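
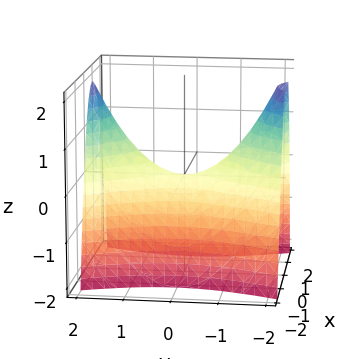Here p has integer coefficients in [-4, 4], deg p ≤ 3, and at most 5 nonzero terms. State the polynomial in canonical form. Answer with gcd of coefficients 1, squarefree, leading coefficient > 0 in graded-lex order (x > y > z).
The degree is 2 — a saddle surface; a quadric.
Symmetries: mirror symmetry y ↦ −y ⇒ only even powers of y; it's symmetric under x → −x, forcing even powers of x.
Checking where it meets the axes: it crosses the y-axis at the gridline y = 0; it meets the z-axis at z = 0 (among the integer gridlines).
Matching integer coefficients to the picture gives p.

3*x^2 - y^2 + 2*z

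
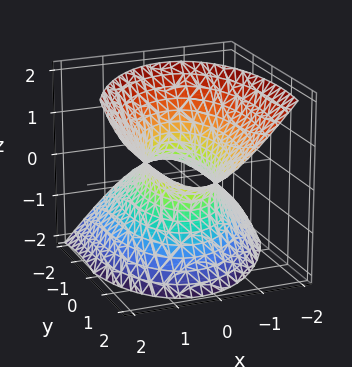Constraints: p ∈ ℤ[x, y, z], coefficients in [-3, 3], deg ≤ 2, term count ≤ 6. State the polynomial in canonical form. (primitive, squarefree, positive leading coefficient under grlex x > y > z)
3*x^2 - x*y + y^2 - 2*y*z - 2*z^2 - 2

The degree is 2 — a generic line meets the surface in up to 2 points.
Against the integer gridlines: no z-intercept at any integer in the box.
These observations pin down the coefficients.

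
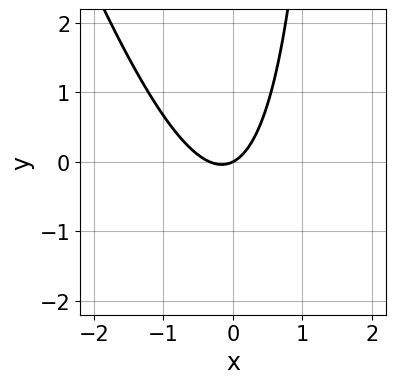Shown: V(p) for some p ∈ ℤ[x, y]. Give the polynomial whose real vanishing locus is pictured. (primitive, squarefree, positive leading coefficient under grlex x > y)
(a) Degree: no degree-1 curve has this shape, so deg p = 2.
(b) Against the integer gridlines: one x-axis crossing is at x = 0; one y-axis crossing is at y = 0.
(c) Together with the visible shape, these determine p as stated.

3*x^2 + x*y + x - 2*y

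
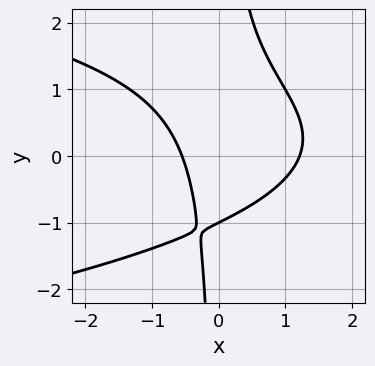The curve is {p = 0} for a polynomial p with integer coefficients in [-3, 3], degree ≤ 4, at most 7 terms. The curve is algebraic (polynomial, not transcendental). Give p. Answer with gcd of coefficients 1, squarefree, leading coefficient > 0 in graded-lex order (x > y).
3*x*y^2 + 3*x^2 - 2*x - 2*y - 2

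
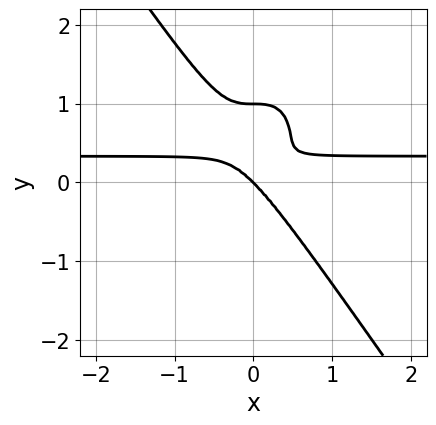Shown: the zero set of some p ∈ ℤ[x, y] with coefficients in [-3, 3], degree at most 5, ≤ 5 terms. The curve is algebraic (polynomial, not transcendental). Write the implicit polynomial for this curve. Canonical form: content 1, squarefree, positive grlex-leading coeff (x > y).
(a) deg p = 4. A generic line meets the curve in up to 4 points.
(b) From the visible intercepts: among the integer gridlines, it crosses the y-axis at y ∈ {0, 1}; one x-axis crossing is at x = 0.
(c) Assembling these constraints gives the stated polynomial.

3*x^3*y + y^4 - x^3 - y^3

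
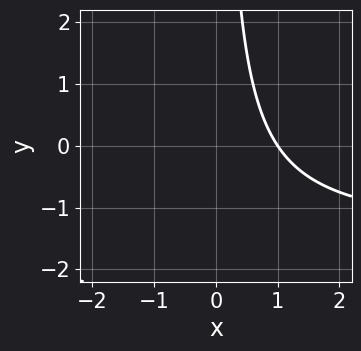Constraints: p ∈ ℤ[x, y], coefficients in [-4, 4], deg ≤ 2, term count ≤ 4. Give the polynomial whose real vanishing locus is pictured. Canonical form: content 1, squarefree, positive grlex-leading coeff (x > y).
1. The degree is 2 — no degree-1 curve has this shape.
2. Against the integer gridlines: one x-axis crossing is at x = 1; it misses every integer gridline on the y-axis.
3. Together with the visible shape, these determine p as stated.

2*x*y + 3*x - 3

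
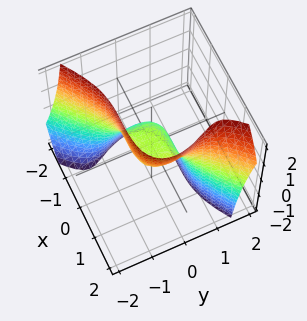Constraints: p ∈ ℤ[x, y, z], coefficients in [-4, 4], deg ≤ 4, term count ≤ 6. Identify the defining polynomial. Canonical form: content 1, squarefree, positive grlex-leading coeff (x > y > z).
First, degree: the shape is more complex than any degree-2 surface, so deg p = 3.
Next, from the visible intercepts: one x-axis crossing is at x = 0; it crosses the y-axis at the gridline y = 0; one z-axis crossing is at z = 0.
Finally, the integer polynomial consistent with all of this is the stated p.

2*x^3 - 3*y^3 + 3*y^2*z - 3*z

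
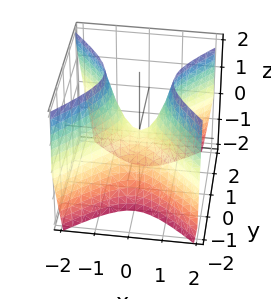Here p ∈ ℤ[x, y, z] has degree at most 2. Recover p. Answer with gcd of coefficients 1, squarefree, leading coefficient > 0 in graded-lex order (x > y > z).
The degree is 2 — a saddle surface; a quadric.
Symmetries: mirror symmetry y ↦ −y ⇒ only even powers of y; mirror symmetry x ↦ −x ⇒ only even powers of x.
Against the integer gridlines: it meets the y-axis at y = 0 (among the integer gridlines); it meets the x-axis at x = 0 (among the integer gridlines); it crosses the z-axis at the gridline z = 0.
Matching integer coefficients to the picture gives p.

2*x^2 - 2*y^2 - z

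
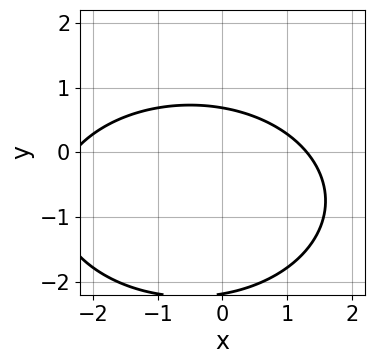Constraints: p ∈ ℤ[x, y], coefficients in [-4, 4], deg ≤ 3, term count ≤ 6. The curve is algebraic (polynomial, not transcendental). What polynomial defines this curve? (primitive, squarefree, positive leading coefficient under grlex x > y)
x^2 + 2*y^2 + x + 3*y - 3

1. The degree is 2 — no degree-1 curve has this shape.
2. Solving for integer coefficients yields p as stated.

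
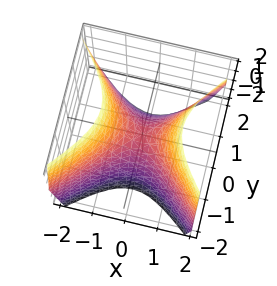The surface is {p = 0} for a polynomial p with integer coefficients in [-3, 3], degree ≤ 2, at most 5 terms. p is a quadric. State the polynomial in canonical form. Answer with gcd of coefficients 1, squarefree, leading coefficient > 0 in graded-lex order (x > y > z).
3*x^2 - 3*y^2 - 2*z

Degree: a hyperbolic paraboloid; a quadric, so deg p = 2.
Symmetries: it's symmetric under x → −x, forcing even powers of x; mirror symmetry y ↦ −y ⇒ only even powers of y.
From the axis intercepts and sections: it crosses the x-axis at the gridline x = 0; it meets the z-axis at z = 0 (among the integer gridlines); one y-axis crossing is at y = 0.
Together with the visible shape, these determine p as stated.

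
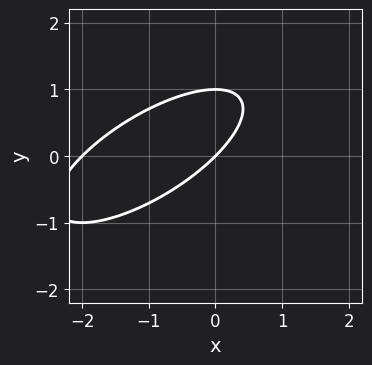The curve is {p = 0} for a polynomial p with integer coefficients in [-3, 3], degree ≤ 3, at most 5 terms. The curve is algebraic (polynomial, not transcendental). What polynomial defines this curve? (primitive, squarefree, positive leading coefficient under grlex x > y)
First, deg p = 2. No degree-1 curve has this shape.
Then, against the integer gridlines: the y-axis gridline crossings are at y ∈ {0, 1}; among the integer gridlines, it crosses the x-axis at x ∈ {-2, 0}.
Finally, these observations pin down the coefficients.

x^2 - 2*x*y + 2*y^2 + 2*x - 2*y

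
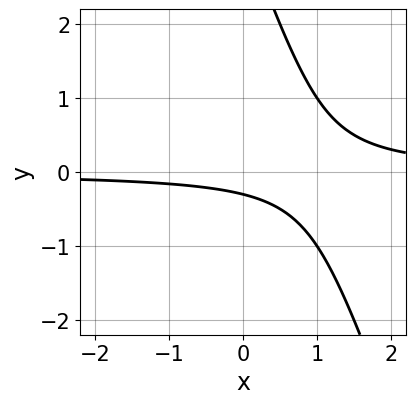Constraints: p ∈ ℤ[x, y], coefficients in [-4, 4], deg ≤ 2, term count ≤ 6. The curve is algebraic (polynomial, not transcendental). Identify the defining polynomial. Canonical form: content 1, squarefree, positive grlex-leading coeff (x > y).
First, deg p = 2. No degree-1 curve has this shape.
Then, from the axis intercepts and sections: it misses every integer gridline on the x-axis.
Finally, together with the visible shape, these determine p as stated.

3*x*y + y^2 - 3*y - 1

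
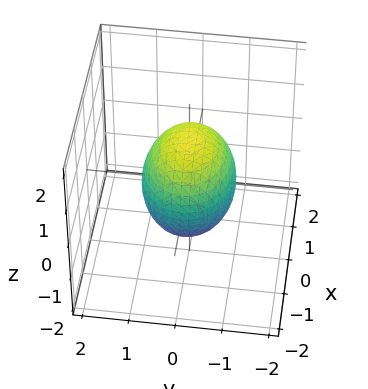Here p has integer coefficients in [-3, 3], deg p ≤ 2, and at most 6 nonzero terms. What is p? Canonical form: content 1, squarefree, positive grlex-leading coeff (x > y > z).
Degree: bounded and convex; a quadric, so deg p = 2.
Symmetries: it's symmetric under x → −x, forcing even powers of x; it's symmetric under z → −z, forcing even powers of z; it's symmetric under y → −y, forcing even powers of y.
Checking where it meets the axes: among the integer gridlines, it crosses the y-axis at y ∈ {-1, 1}.
These observations pin down the coefficients.

2*x^2 + 3*y^2 + 2*z^2 - 3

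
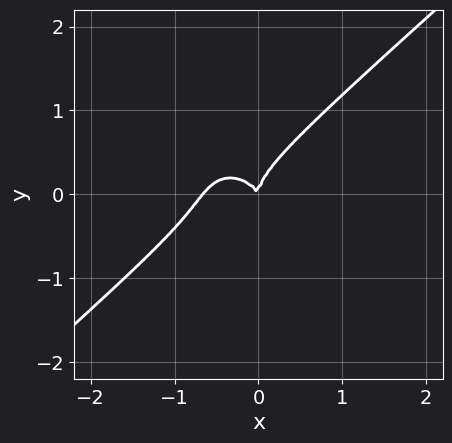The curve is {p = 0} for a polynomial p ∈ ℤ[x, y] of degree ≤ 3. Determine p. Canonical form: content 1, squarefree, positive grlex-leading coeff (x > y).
1. deg p = 3. The shape is more complex than any degree-2 curve.
2. Observable constraints: it meets the x-axis at x = 0 (among the integer gridlines); one y-axis crossing is at y = 0.
3. The integer polynomial consistent with all of this is the stated p.

3*x^3 - x^2*y - 3*y^3 + 2*x^2 + x*y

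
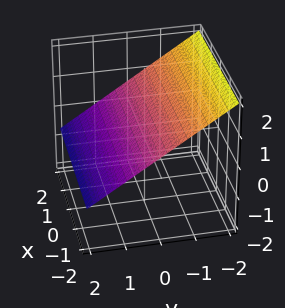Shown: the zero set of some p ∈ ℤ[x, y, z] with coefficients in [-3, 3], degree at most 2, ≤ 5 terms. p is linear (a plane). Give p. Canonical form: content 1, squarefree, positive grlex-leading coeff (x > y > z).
2*y + 3*z - 2

First, deg p = 1.
Then, against the integer gridlines: it misses every integer gridline on the x-axis; it meets the y-axis at y = 1 (among the integer gridlines).
Finally, matching integer coefficients to the picture gives p.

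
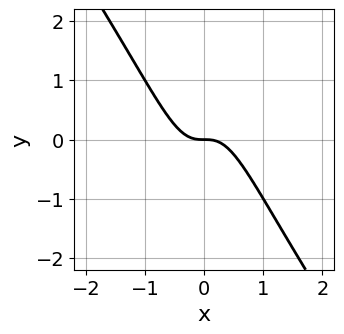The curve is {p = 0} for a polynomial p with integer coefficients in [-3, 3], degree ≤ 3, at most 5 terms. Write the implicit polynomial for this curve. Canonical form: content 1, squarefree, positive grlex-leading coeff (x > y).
3*x^3 + 2*x^2*y + y

Degree: no degree-2 curve has this shape, so deg p = 3.
Against the integer gridlines: one y-axis crossing is at y = 0; it meets the x-axis at x = 0 (among the integer gridlines).
Putting this together gives p.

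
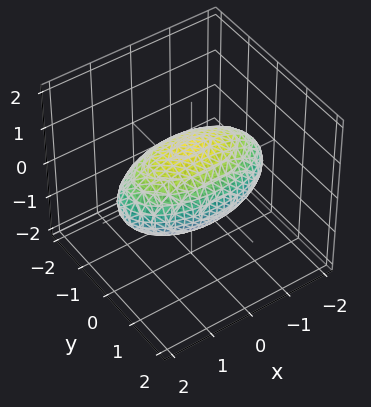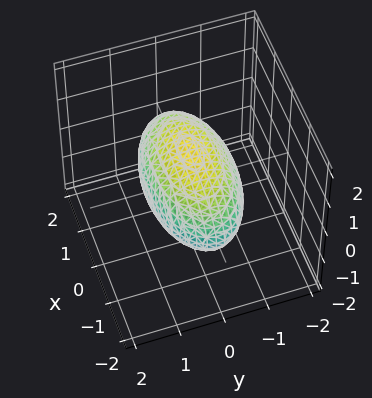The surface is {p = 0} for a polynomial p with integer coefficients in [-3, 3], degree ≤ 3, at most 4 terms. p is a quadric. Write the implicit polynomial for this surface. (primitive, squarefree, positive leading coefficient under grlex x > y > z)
x^2 + 3*y^2 + 3*z^2 - 3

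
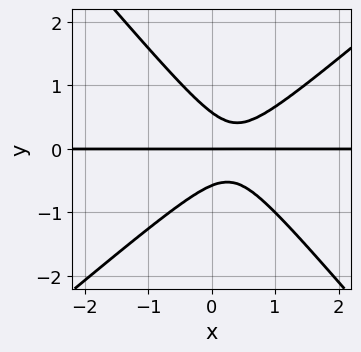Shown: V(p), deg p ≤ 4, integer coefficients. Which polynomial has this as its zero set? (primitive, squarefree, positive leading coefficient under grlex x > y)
Degree: no degree-2 curve has this shape, so deg p = 3.
Reading off the gridlines: every point of the x-axis in the box is on the curve; one y-axis crossing is at y = 0.
The integer polynomial consistent with all of this is the stated p.

3*x^2*y - x*y^2 - 3*y^3 - 2*x*y + y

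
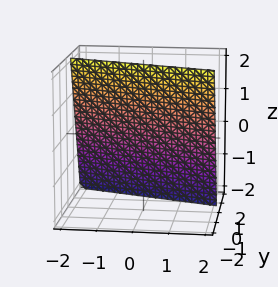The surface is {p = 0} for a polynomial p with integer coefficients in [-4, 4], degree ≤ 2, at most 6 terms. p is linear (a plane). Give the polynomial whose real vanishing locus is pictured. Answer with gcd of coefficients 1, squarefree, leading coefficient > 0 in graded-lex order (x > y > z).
Degree: the surface is flat (a plane), so deg p = 1.
Observable constraints: one z-axis crossing is at z = 2; it crosses the x-axis at the gridline x = 2.
Matching integer coefficients to the picture gives p.

x + 3*y + z - 2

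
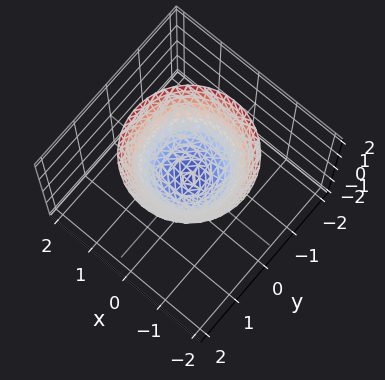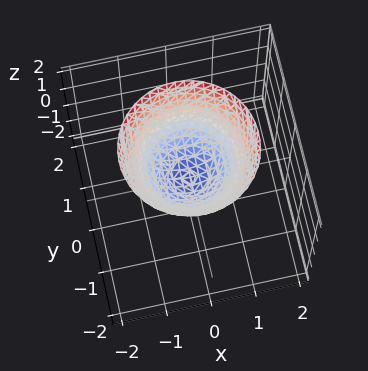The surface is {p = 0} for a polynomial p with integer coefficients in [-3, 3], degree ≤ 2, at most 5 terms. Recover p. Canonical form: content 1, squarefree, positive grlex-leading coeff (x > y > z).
x^2 + y^2 - z

(a) Degree: a paraboloid; a quadric, so deg p = 2.
(b) Symmetry: every cross-section ⟂ z is a circle, so x, y appear only via x² + y².
(c) Observable constraints: it crosses the y-axis at the gridline y = 0; a circular section at z = 2 has radius between 1 and 2; it crosses the x-axis at the gridline x = 0; it meets the z-axis at z = 0 (among the integer gridlines).
(d) Assembling these constraints gives the stated polynomial.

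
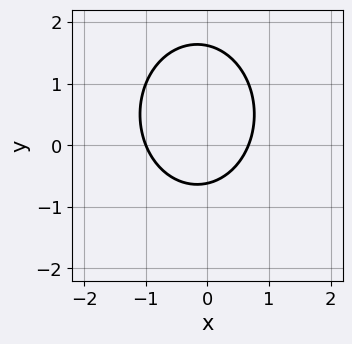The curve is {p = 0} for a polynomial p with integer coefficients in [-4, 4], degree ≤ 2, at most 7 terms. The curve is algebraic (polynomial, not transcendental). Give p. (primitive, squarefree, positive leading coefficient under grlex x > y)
3*x^2 + 2*y^2 + x - 2*y - 2

deg p = 2.
Observable constraints: it meets the x-axis at x = -1 (among the integer gridlines).
Putting this together gives p.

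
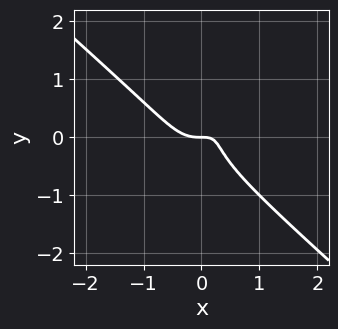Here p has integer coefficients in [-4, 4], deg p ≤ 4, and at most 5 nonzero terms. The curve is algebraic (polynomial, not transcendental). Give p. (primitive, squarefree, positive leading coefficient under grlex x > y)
3*x^3 - 2*x*y^2 + 2*y^3 - 2*x*y + y

First, deg p = 3. The shape is more complex than any degree-2 curve.
Then, against the integer gridlines: it meets the x-axis at x = 0 (among the integer gridlines); it meets the y-axis at y = 0 (among the integer gridlines).
Finally, solving for integer coefficients yields p as stated.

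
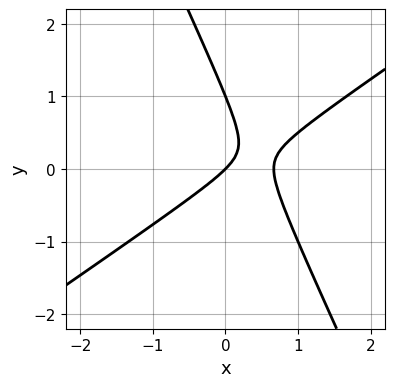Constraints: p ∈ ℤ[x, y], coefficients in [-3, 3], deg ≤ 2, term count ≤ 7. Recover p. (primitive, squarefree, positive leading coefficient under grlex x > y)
1. Degree: no degree-1 curve has this shape, so deg p = 2.
2. Against the integer gridlines: among the integer gridlines, it crosses the y-axis at y ∈ {0, 1}; it meets the x-axis at x = 0 (among the integer gridlines).
3. Together with the visible shape, these determine p as stated.

3*x^2 - 3*x*y - 2*y^2 - 2*x + 2*y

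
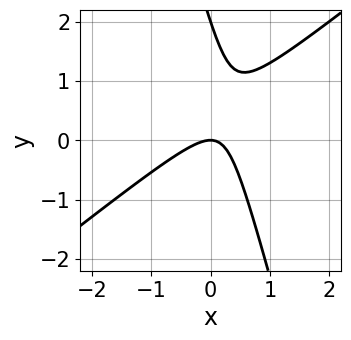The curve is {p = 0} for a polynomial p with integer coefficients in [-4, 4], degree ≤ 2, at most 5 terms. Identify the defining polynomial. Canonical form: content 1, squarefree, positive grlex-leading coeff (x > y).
3*x^2 - 3*x*y - y^2 + 2*y

First, the degree is 2 — the shape is more complex than any degree-1 curve.
Then, checking where it meets the axes: among the integer gridlines, it crosses the y-axis at y ∈ {0, 2}; it meets the x-axis at x = 0 (among the integer gridlines).
Finally, the integer polynomial consistent with all of this is the stated p.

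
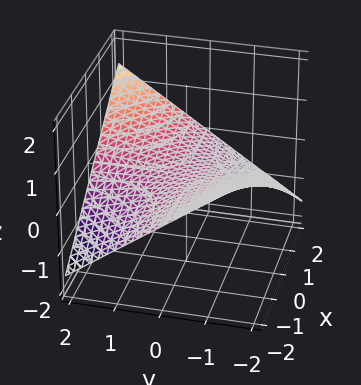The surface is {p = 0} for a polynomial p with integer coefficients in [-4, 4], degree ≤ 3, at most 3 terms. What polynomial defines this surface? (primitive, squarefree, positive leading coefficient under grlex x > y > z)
x*y - 3*z

1. Degree: a hyperbolic paraboloid; a quadric, so deg p = 2.
2. Checking where it meets the axes: every point of the y-axis in the box is on the surface; it meets the z-axis at z = 0 (among the integer gridlines); the visible x-axis segment lies entirely on the surface.
3. Fitting integer coefficients to these (and the overall shape) gives p.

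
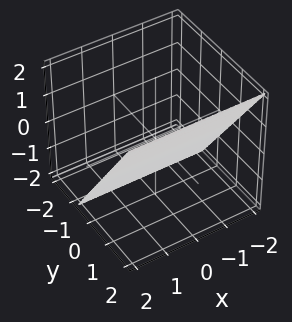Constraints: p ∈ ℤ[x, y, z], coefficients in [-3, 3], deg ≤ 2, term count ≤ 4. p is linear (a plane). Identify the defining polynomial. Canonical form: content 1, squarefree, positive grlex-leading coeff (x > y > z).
1. deg p = 1.
2. Reading off the gridlines: it meets the z-axis at z = -1 (among the integer gridlines); no x-intercept at any integer in the box.
3. Putting this together gives p.

3*y - 2*z - 2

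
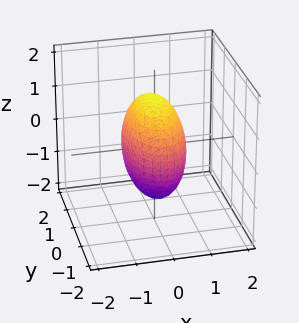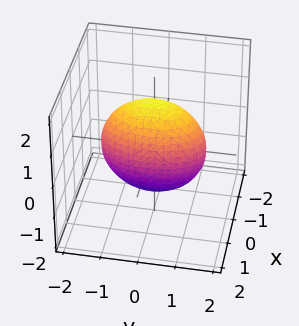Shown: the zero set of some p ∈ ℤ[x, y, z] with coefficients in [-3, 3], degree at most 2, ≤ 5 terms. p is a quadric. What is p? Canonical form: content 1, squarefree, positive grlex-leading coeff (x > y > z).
3*x^2 + y^2 + z^2 - 2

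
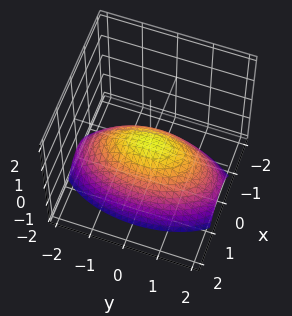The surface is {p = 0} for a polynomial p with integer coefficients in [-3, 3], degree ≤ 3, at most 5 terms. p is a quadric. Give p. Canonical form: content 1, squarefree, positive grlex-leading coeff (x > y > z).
3*x^2 + y^2 + 3*z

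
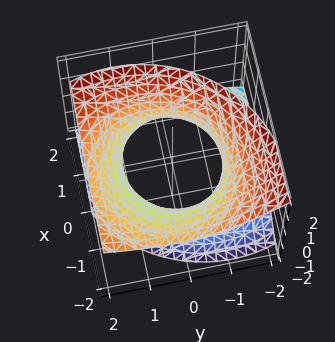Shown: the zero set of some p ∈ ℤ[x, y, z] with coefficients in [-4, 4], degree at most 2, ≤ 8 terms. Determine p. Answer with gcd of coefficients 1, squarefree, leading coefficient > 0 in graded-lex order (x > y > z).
1. The degree is 2 — a generic line meets the surface in up to 2 points.
2. Against the integer gridlines: the surface avoids every integer z-axis point in the box.
3. Matching integer coefficients to the picture gives p.

2*x^2 + 3*x*z + 2*y^2 - 2*y*z - 3*z^2 - 3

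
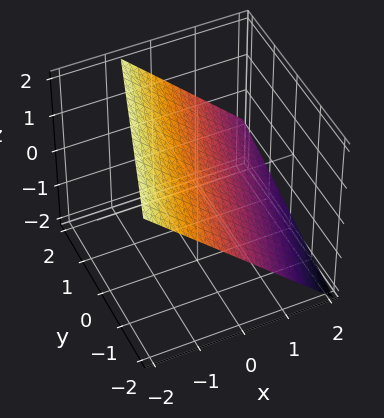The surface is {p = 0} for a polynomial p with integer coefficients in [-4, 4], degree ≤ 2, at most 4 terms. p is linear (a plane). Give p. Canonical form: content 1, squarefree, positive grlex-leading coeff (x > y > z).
First, degree: every cross-section is a straight line — this is a plane, so deg p = 1.
Next, observable constraints: it meets the y-axis at y = -2 (among the integer gridlines).
Finally, together with the visible shape, these determine p as stated.

3*x - y + 3*z - 2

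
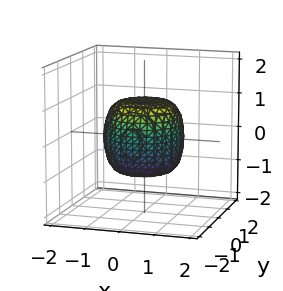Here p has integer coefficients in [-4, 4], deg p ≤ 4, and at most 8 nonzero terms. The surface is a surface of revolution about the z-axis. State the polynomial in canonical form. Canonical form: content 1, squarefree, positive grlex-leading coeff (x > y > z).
2*x^4 + 4*x^2*y^2 + 2*y^4 - x^2 - y^2 + 2*z^2 - 2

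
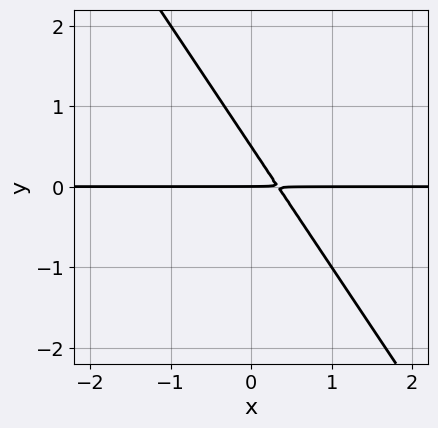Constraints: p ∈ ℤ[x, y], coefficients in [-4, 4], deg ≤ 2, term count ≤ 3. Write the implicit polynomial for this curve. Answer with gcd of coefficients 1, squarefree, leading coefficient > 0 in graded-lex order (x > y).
3*x*y + 2*y^2 - y

deg p = 2.
Against the integer gridlines: every point of the x-axis in the box is on the curve; it crosses the y-axis at the gridline y = 0.
Together with the visible shape, these determine p as stated.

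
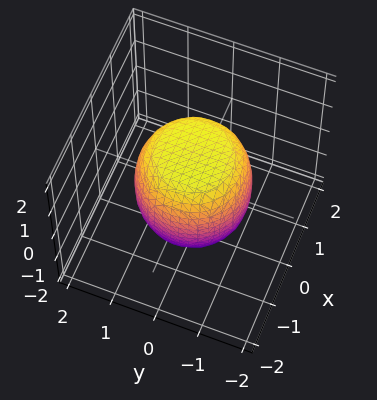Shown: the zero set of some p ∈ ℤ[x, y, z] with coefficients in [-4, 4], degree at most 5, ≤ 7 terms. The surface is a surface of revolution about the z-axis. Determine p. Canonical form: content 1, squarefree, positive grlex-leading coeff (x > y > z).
2*x^4 + 4*x^2*y^2 + 2*y^4 - x^2 - y^2 + 2*z^2 - 3

(a) Degree: a generic line meets the surface in up to 4 points, so deg p = 4.
(b) By symmetry, the z-axis is an axis of rotation, so x and y enter only as x² + y².
(c) Observable constraints: a circular section at z = 1 has radius exactly 1.
(d) Solving for integer coefficients yields p as stated.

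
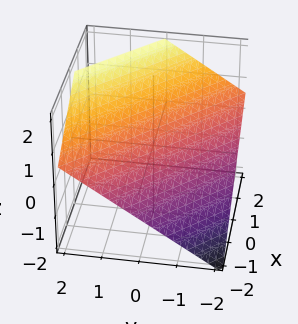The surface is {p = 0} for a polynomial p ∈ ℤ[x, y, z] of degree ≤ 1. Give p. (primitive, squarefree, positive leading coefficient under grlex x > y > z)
1. deg p = 1.
2. From the axis intercepts and sections: it crosses the x-axis at the gridline x = -1; one y-axis crossing is at y = -1.
3. Assembling these constraints gives the stated polynomial.

2*x + 2*y - 3*z + 2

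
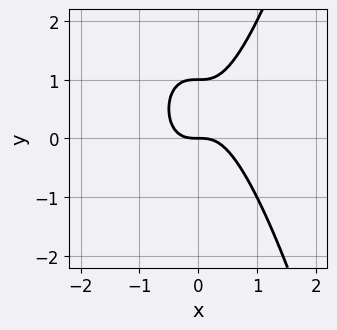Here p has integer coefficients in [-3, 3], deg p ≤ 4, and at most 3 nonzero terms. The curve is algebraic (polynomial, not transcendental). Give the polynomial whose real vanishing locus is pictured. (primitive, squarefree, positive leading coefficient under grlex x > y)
2*x^3 - y^2 + y

First, the degree is 3 — a generic line meets the curve in up to 3 points.
Then, against the integer gridlines: one x-axis crossing is at x = 0; among the integer gridlines, it crosses the y-axis at y ∈ {0, 1}.
Finally, together with the visible shape, these determine p as stated.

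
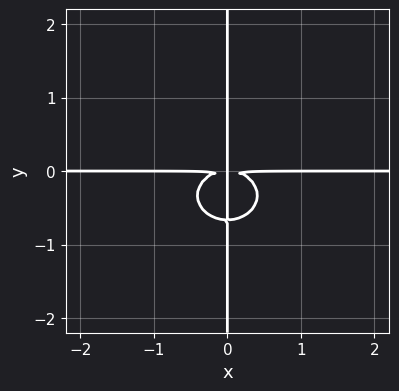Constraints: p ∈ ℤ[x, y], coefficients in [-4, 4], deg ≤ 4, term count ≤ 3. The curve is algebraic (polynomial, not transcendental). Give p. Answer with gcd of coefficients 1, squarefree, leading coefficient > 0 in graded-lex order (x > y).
2*x^3*y + 3*x*y^3 + 2*x*y^2

(a) Degree: a generic line meets the curve in up to 4 points, so deg p = 4.
(b) From the visible intercepts: the visible x-axis segment lies entirely on the curve; every point of the y-axis in the box is on the curve.
(c) Fitting integer coefficients to these (and the overall shape) gives p.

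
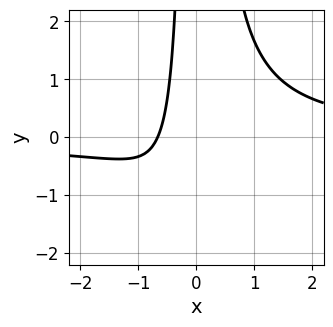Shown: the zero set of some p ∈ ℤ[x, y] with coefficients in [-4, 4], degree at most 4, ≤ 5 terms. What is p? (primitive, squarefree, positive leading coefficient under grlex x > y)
3*x^2*y - 3*x - 2

(a) The degree is 3 — a generic line meets the curve in up to 3 points.
(b) Checking where it meets the axes: it misses every integer gridline on the y-axis.
(c) Assembling these constraints gives the stated polynomial.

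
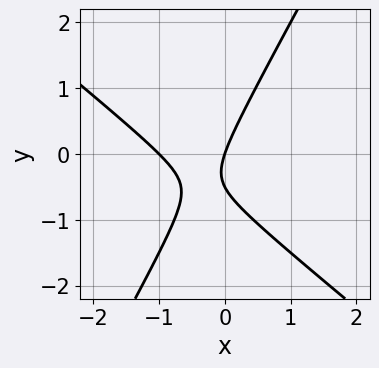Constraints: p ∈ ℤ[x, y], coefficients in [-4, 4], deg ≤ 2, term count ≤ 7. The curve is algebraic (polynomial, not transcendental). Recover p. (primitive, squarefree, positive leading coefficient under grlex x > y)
3*x^2 + 2*x*y - 2*y^2 + 3*x - y

Degree: the shape is more complex than any degree-1 curve, so deg p = 2.
Observable constraints: among the integer gridlines, it crosses the x-axis at x ∈ {-1, 0}; it meets the y-axis at y = 0 (among the integer gridlines).
Fitting integer coefficients to these (and the overall shape) gives p.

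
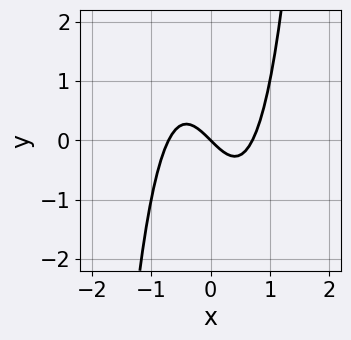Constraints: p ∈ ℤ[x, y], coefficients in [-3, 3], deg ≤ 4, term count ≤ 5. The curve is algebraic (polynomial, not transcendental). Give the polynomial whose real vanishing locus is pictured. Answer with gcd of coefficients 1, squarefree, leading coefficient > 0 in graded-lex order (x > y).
1. deg p = 3. A generic line meets the curve in up to 3 points.
2. Observable constraints: one x-axis crossing is at x = 0; it crosses the y-axis at the gridline y = 0.
3. Matching integer coefficients to the picture gives p.

2*x^3 - x - y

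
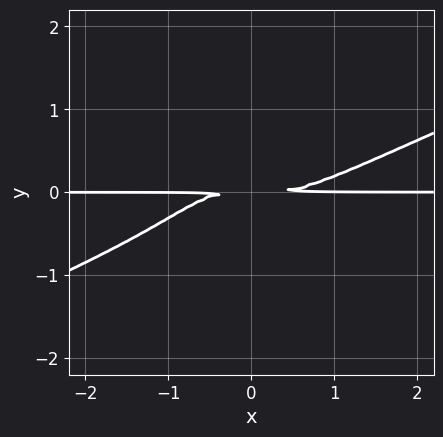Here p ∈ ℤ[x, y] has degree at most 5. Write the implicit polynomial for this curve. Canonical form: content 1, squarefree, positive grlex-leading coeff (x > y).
(a) The degree is 4 — a generic line meets the curve in up to 4 points.
(b) From the axis intercepts and sections: every point of the x-axis in the box is on the curve.
(c) Matching integer coefficients to the picture gives p.

x^3*y - 2*x^2*y^2 - 2*y^4 - x*y^2 - 2*y^2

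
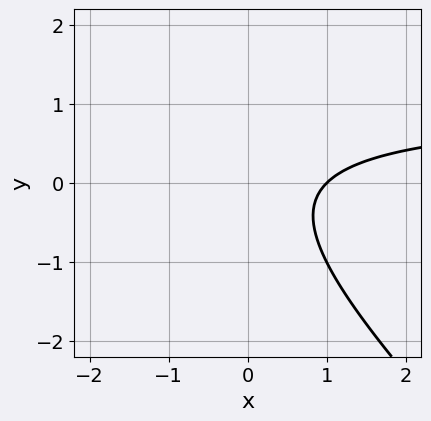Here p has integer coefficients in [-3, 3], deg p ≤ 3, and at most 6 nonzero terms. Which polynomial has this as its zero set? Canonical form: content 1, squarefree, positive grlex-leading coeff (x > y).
x*y + y^2 - x + 1

1. The degree is 2 — no degree-1 curve has this shape.
2. Reading off the gridlines: the curve avoids every integer y-axis point in the box; one x-axis crossing is at x = 1.
3. Together with the visible shape, these determine p as stated.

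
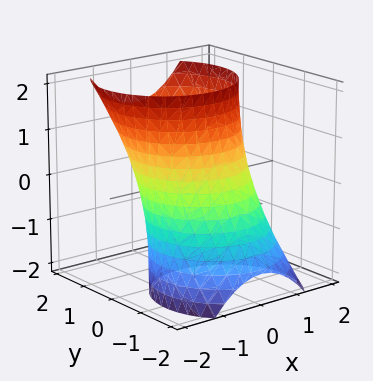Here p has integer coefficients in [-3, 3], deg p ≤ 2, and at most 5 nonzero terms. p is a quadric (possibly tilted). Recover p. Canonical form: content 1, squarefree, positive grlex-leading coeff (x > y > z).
The degree is 2 — no degree-1 surface has this shape.
From the visible intercepts: the surface avoids every integer z-axis point in the box.
Together with the visible shape, these determine p as stated.

2*x^2 + 2*y^2 - 2*y*z - 3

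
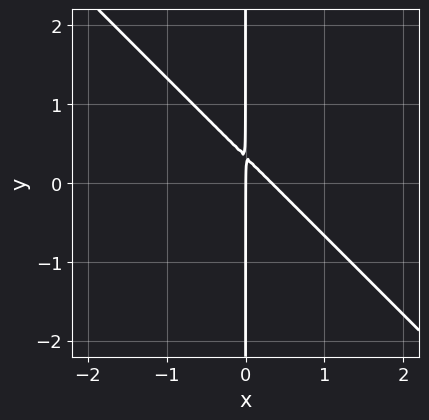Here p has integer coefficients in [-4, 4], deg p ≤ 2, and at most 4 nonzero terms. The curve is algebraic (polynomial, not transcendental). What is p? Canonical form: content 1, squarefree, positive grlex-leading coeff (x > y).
First, the degree is 2 — the shape is more complex than any degree-1 curve.
Next, checking where it meets the axes: the visible y-axis segment lies entirely on the curve; it crosses the x-axis at the gridline x = 0.
Finally, matching integer coefficients to the picture gives p.

3*x^2 + 3*x*y - x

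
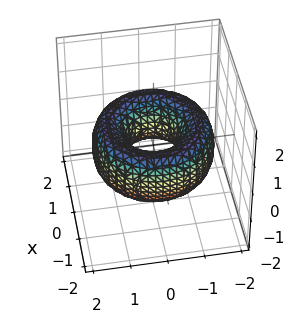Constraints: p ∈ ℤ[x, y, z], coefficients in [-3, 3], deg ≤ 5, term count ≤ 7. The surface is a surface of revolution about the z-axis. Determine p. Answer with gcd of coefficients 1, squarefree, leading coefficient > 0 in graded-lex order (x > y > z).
1. Degree: no degree-3 surface has this shape, so deg p = 4.
2. By symmetry, the z-axis is an axis of rotation, so x and y enter only as x² + y².
3. Checking where it meets the axes: it misses every integer gridline on the z-axis; a circular section at z = 0 has radius between 0 and 1.
4. Fitting integer coefficients to these (and the overall shape) gives p.

x^4 + 2*x^2*y^2 + y^4 - 3*x^2 - 3*y^2 + 2*z^2 + 1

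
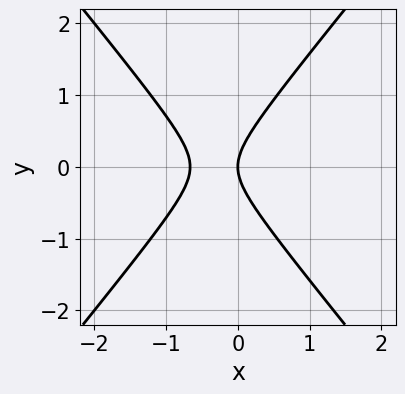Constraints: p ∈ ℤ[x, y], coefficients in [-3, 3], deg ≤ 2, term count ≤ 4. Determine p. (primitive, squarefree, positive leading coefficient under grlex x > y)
3*x^2 - 2*y^2 + 2*x

(a) deg p = 2. No degree-1 curve has this shape.
(b) Symmetries: the y ↦ −y reflection is a symmetry, so y appears only in even powers.
(c) Against the integer gridlines: one y-axis crossing is at y = 0; it meets the x-axis at x = 0 (among the integer gridlines).
(d) Matching integer coefficients to the picture gives p.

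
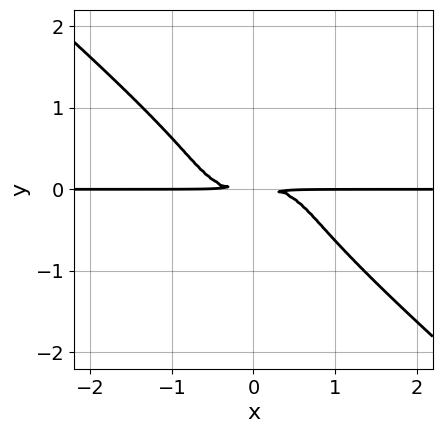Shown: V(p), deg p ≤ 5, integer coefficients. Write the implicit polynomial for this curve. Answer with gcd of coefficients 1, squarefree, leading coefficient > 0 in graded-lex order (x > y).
(a) Degree: no degree-3 curve has this shape, so deg p = 4.
(b) Checking where it meets the axes: every point of the x-axis in the box is on the curve.
(c) Assembling these constraints gives the stated polynomial.

2*x^3*y + 3*y^4 + 2*y^2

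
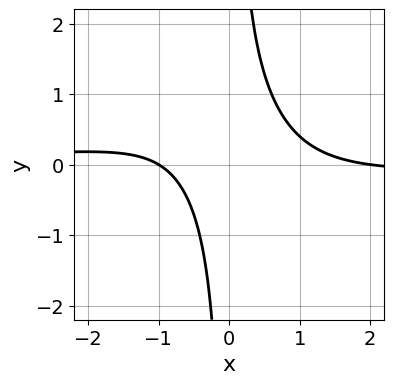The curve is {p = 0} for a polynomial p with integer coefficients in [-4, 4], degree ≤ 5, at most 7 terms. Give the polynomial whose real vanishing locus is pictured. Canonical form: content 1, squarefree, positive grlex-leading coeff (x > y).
2*x^3*y + x^2 + 3*x*y - x - 2

(a) The degree is 4 — no degree-3 curve has this shape.
(b) Observable constraints: the x-axis gridline crossings are at x ∈ {-1, 2}; it misses every integer gridline on the y-axis.
(c) The integer polynomial consistent with all of this is the stated p.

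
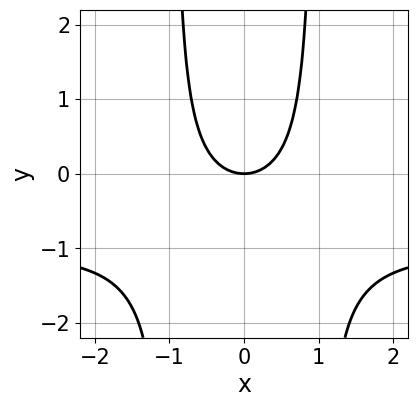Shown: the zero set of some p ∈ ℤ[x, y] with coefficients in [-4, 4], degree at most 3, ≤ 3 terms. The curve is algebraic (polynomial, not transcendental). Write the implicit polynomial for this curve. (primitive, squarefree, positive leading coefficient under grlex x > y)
x^2*y + x^2 - y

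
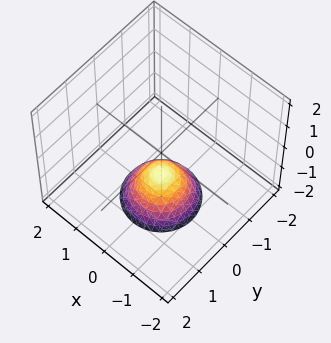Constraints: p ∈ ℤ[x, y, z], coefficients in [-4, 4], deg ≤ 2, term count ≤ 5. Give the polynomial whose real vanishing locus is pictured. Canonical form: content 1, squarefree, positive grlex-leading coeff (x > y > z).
(a) Degree: the shape is more complex than any degree-1 surface, so deg p = 2.
(b) Symmetries: every cross-section ⟂ z is a circle, so x, y appear only via x² + y².
(c) From the visible intercepts: the surface avoids every integer x-axis point in the box; it meets the z-axis at z = -1 (among the integer gridlines).
(d) The integer polynomial consistent with all of this is the stated p.

x^2 + y^2 + z + 1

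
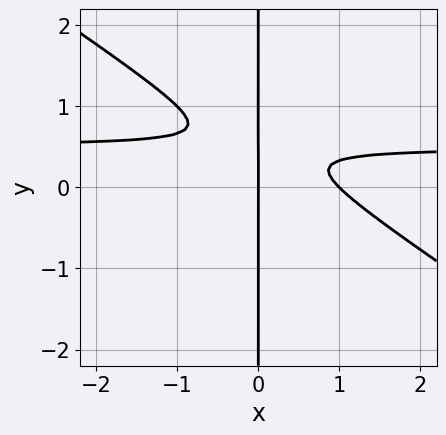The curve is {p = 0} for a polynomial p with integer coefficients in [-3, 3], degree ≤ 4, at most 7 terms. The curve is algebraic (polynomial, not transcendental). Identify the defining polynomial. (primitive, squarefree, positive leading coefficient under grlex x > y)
2*x^2*y + 3*x*y^2 - x^2 - 3*x*y + x

First, degree: the shape is more complex than any degree-2 curve, so deg p = 3.
Then, from the axis intercepts and sections: the x-axis gridline crossings are at x ∈ {0, 1}; every point of the y-axis in the box is on the curve.
Finally, matching integer coefficients to the picture gives p.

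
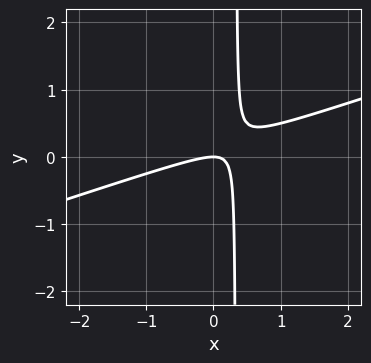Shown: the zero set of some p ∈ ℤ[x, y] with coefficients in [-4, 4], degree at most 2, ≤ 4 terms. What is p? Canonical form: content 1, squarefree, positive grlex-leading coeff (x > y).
x^2 - 3*x*y + y

deg p = 2. No degree-1 curve has this shape.
Reading off the gridlines: it crosses the y-axis at the gridline y = 0; it meets the x-axis at x = 0 (among the integer gridlines).
Solving for integer coefficients yields p as stated.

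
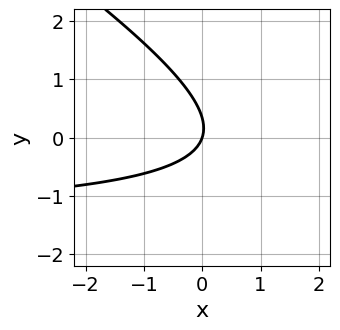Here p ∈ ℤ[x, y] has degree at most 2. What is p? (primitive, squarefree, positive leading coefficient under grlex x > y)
(a) Degree: no degree-1 curve has this shape, so deg p = 2.
(b) From the visible intercepts: one x-axis crossing is at x = 0; it meets the y-axis at y = 0 (among the integer gridlines).
(c) Assembling these constraints gives the stated polynomial.

2*x*y + 3*y^2 + 3*x - y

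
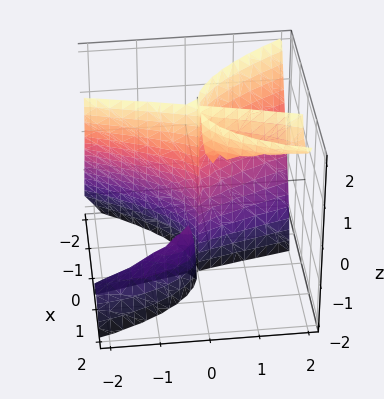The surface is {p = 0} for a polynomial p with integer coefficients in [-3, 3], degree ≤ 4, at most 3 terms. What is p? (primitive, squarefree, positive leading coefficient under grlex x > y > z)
2*x^3 - 2*x*y*z + y^2

The picture has 2 separate pieces.
The degree is 3 — a generic line meets the surface in up to 3 points.
Reading off the gridlines: one x-axis crossing is at x = 0; every point of the z-axis in the box is on the surface.
Fitting integer coefficients to these (and the overall shape) gives p.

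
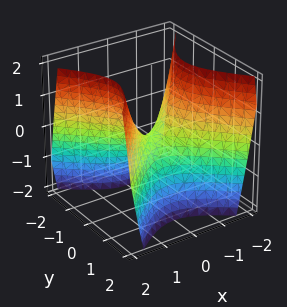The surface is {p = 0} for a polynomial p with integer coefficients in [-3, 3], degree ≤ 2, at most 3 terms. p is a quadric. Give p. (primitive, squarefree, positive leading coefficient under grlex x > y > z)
1. The degree is 2 — a saddle surface; a quadric.
2. Symmetries: the y ↦ −y reflection is a symmetry, so y appears only in even powers; the x ↦ −x reflection is a symmetry, so x appears only in even powers.
3. From the visible intercepts: one x-axis crossing is at x = 0; one z-axis crossing is at z = 0; it meets the y-axis at y = 0 (among the integer gridlines).
4. These observations pin down the coefficients.

3*x^2 - 3*y^2 - 2*z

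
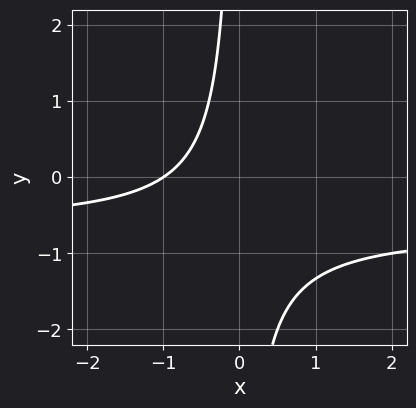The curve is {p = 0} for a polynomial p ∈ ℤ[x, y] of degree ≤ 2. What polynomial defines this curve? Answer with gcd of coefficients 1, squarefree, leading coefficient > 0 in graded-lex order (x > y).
3*x*y + 2*x + 2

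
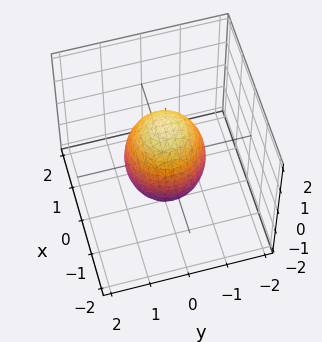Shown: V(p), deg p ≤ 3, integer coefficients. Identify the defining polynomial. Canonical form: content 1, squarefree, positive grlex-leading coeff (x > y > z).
1. Degree: a closed, bounded, convex surface; a quadric, so deg p = 2.
2. Symmetries: every cross-section ⟂ z is a circle, so x, y appear only via x² + y²; the z ↦ −z reflection is a symmetry, so z appears only in even powers.
3. From the axis intercepts and sections: a circular section at z = -1 has radius between 0 and 1; among the integer gridlines, it crosses the x-axis at x ∈ {-1, 1}; among the integer gridlines, it crosses the y-axis at y ∈ {-1, 1}.
4. Fitting integer coefficients to these (and the overall shape) gives p.

2*x^2 + 2*y^2 + z^2 - 2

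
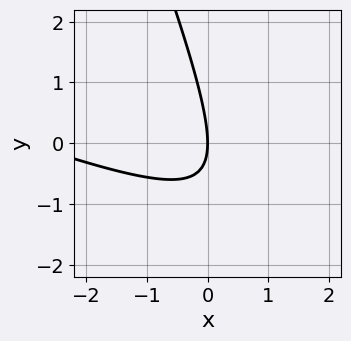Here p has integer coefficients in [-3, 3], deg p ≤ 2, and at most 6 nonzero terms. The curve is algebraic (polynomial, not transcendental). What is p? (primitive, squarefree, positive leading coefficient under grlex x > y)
Degree: the shape is more complex than any degree-1 curve, so deg p = 2.
Observable constraints: it crosses the y-axis at the gridline y = 0; one x-axis crossing is at x = 0.
Matching integer coefficients to the picture gives p.

x^2 + 3*x*y + y^2 + 3*x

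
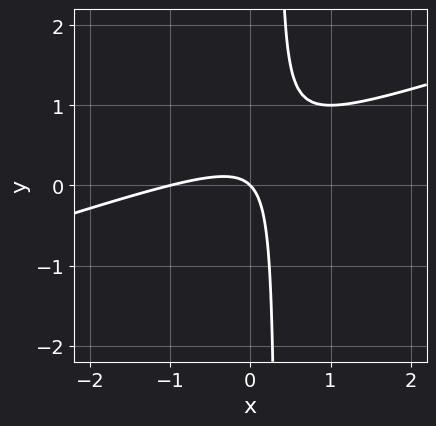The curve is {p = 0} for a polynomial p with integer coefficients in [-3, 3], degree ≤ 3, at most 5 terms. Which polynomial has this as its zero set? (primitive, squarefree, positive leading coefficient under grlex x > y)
(a) Degree: the shape is more complex than any degree-1 curve, so deg p = 2.
(b) Checking where it meets the axes: it meets the y-axis at y = 0 (among the integer gridlines); among the integer gridlines, it crosses the x-axis at x ∈ {-1, 0}.
(c) These observations pin down the coefficients.

x^2 - 3*x*y + x + y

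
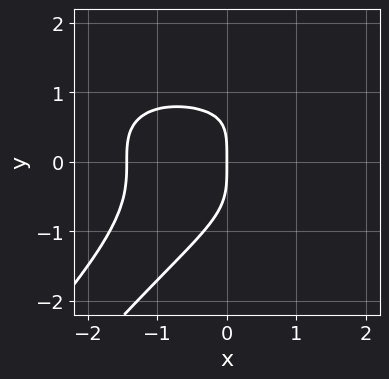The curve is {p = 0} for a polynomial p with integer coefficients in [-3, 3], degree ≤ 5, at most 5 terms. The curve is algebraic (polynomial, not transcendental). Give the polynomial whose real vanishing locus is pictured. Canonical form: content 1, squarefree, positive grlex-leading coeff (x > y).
(a) The degree is 4 — no degree-3 curve has this shape.
(b) From the axis intercepts and sections: it meets the x-axis at x = 0 (among the integer gridlines); one y-axis crossing is at y = 0.
(c) Assembling these constraints gives the stated polynomial.

x^4 - 3*x*y^3 + 2*y^4 + 3*x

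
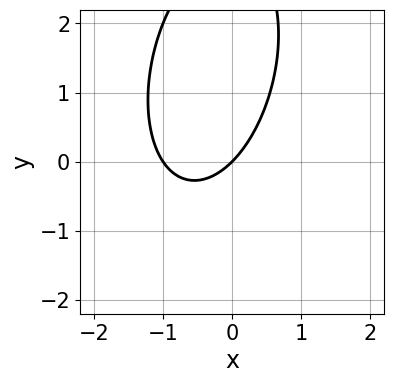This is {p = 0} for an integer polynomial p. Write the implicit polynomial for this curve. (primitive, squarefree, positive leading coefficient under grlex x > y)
3*x^2 - x*y + y^2 + 3*x - 3*y

(a) deg p = 2.
(b) Against the integer gridlines: one y-axis crossing is at y = 0; the x-axis gridline crossings are at x ∈ {-1, 0}.
(c) Assembling these constraints gives the stated polynomial.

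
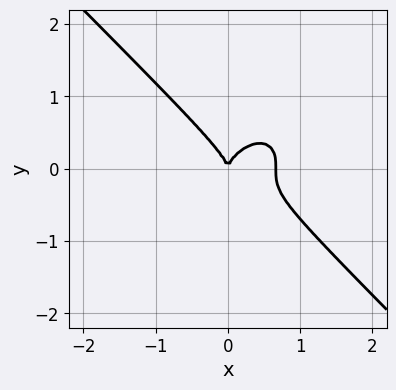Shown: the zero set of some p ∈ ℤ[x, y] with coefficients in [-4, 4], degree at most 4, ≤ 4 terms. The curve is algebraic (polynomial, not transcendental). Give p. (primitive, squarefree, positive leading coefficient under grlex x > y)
deg p = 3.
From the axis intercepts and sections: it crosses the x-axis at the gridline x = 0; one y-axis crossing is at y = 0.
Fitting integer coefficients to these (and the overall shape) gives p.

3*x^3 + 3*y^3 - 2*x^2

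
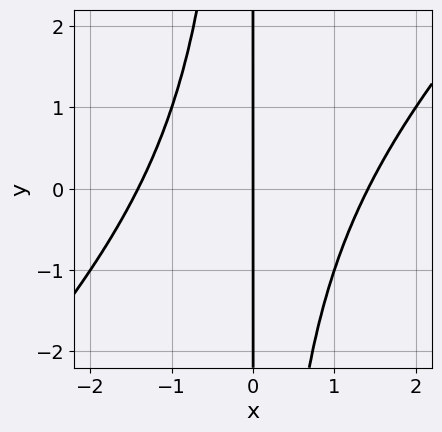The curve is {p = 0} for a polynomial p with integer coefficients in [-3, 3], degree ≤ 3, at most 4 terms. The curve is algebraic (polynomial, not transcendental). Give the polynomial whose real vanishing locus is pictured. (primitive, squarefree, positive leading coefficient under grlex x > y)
1. deg p = 3.
2. From the visible intercepts: every point of the y-axis in the box is on the curve; it meets the x-axis at x = 0 (among the integer gridlines).
3. Together with the visible shape, these determine p as stated.

x^3 - x^2*y - 2*x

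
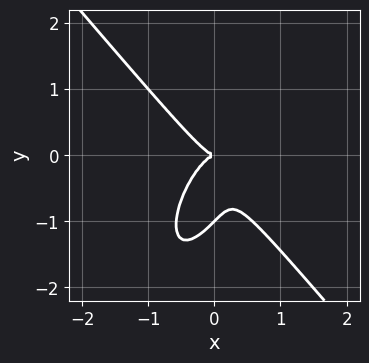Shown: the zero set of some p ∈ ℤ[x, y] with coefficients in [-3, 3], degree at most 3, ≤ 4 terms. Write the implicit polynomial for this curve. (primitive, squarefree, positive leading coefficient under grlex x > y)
3*x^3 - x*y^2 + y^3 + y^2

First, deg p = 3. The shape is more complex than any degree-2 curve.
Then, from the axis intercepts and sections: the y-axis gridline crossings are at y ∈ {-1, 0}; it meets the x-axis at x = 0 (among the integer gridlines).
Finally, matching integer coefficients to the picture gives p.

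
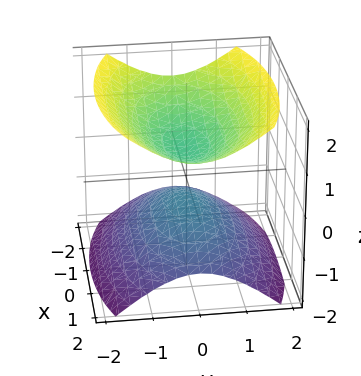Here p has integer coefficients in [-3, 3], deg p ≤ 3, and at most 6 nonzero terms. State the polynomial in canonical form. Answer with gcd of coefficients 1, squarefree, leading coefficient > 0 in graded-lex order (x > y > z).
x^2 + 3*y^2 - 3*z^2 + 1

(a) The picture has 2 separate pieces.
(b) deg p = 2.
(c) Symmetries: it's symmetric under y → −y, forcing even powers of y; it's symmetric under z → −z, forcing even powers of z; the x ↦ −x reflection is a symmetry, so x appears only in even powers.
(d) Against the integer gridlines: it misses every integer gridline on the y-axis; the surface avoids every integer x-axis point in the box.
(e) The integer polynomial consistent with all of this is the stated p.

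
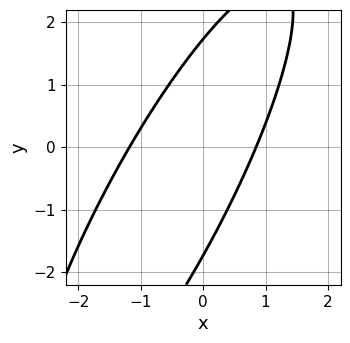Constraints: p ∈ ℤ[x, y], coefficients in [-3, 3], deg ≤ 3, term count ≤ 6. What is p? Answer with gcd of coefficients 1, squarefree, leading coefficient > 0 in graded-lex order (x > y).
3*x^2 - 3*x*y + y^2 + x - 3

(a) The degree is 2 — no degree-1 curve has this shape.
(b) Solving for integer coefficients yields p as stated.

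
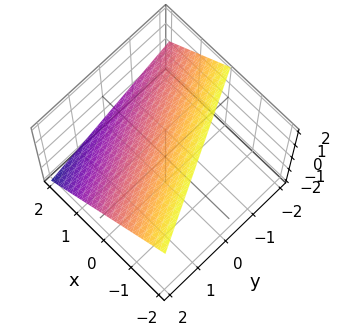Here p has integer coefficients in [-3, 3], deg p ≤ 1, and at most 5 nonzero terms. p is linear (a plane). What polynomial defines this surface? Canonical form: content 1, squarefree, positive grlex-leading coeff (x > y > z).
First, deg p = 1. The surface is flat (a plane).
Next, from the axis intercepts and sections: it crosses the x-axis at the gridline x = 1; it crosses the z-axis at the gridline z = 1; one y-axis crossing is at y = 2.
Finally, putting this together gives p.

2*x + y + 2*z - 2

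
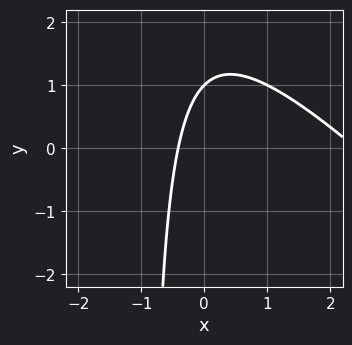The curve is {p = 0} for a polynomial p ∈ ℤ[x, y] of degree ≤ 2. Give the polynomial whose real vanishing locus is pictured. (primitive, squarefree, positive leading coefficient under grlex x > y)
x^2 + x*y - 2*x + y - 1

1. The degree is 2 — the shape is more complex than any degree-1 curve.
2. Against the integer gridlines: it meets the y-axis at y = 1 (among the integer gridlines).
3. Fitting integer coefficients to these (and the overall shape) gives p.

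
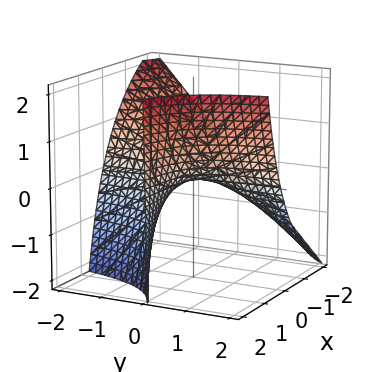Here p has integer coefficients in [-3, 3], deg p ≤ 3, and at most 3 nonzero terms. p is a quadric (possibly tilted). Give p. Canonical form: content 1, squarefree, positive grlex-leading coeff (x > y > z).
deg p = 2.
Against the integer gridlines: the visible y-axis segment lies entirely on the surface; every point of the x-axis in the box is on the surface.
Fitting integer coefficients to these (and the overall shape) gives p.

2*x*y + x*z - 2*z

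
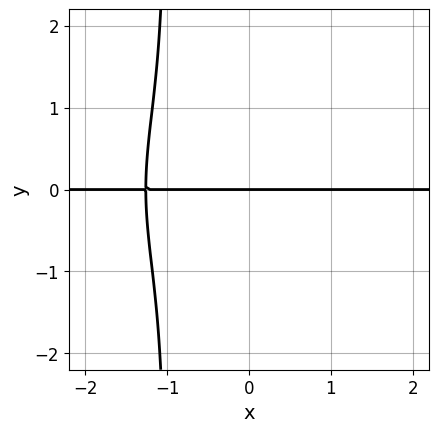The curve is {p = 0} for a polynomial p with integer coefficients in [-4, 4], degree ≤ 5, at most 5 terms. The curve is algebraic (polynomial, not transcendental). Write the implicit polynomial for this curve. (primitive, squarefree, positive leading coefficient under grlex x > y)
x^3*y + 2*x*y^3 + 2*y^3 + 2*y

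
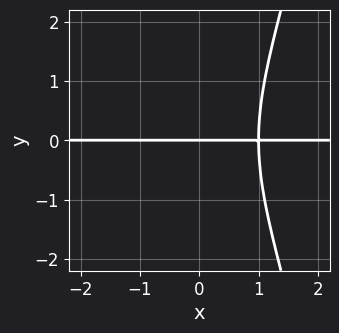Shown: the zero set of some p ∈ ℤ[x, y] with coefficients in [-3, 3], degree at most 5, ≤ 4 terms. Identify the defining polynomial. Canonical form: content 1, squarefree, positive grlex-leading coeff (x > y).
3*x^3*y - y^3 - 3*y

1. The degree is 4 — the shape is more complex than any degree-3 curve.
2. Observable constraints: every point of the x-axis in the box is on the curve; one y-axis crossing is at y = 0.
3. Solving for integer coefficients yields p as stated.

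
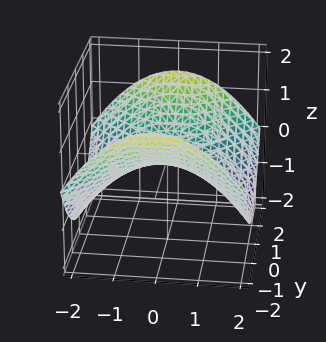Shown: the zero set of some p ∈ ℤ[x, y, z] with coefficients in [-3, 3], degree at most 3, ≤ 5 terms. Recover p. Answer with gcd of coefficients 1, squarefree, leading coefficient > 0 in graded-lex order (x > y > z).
x^2 - y^2 + 3*z

1. deg p = 2. A hyperbolic paraboloid; a quadric.
2. Symmetries: mirror symmetry y ↦ −y ⇒ only even powers of y; the x ↦ −x reflection is a symmetry, so x appears only in even powers.
3. Against the integer gridlines: one z-axis crossing is at z = 0; it meets the y-axis at y = 0 (among the integer gridlines).
4. The integer polynomial consistent with all of this is the stated p.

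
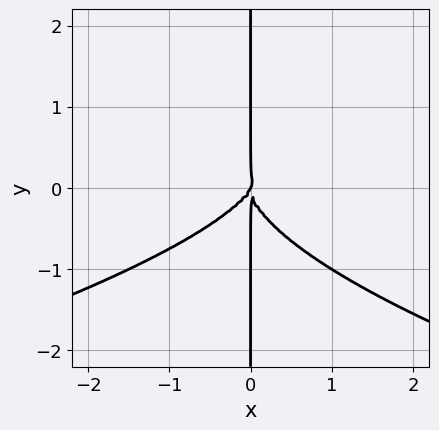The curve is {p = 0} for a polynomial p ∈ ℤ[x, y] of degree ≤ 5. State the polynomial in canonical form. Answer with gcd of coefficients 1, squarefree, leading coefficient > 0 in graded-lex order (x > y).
3*x*y^3 + 2*x^3 - x^2*y

First, the degree is 4 — the shape is more complex than any degree-3 curve.
Then, reading off the gridlines: every point of the y-axis in the box is on the curve; one x-axis crossing is at x = 0.
Finally, these observations pin down the coefficients.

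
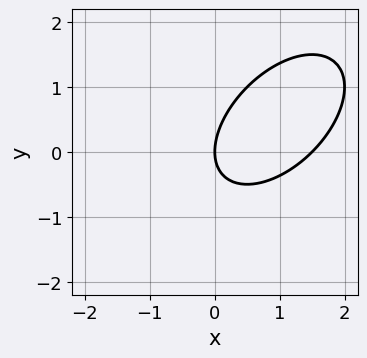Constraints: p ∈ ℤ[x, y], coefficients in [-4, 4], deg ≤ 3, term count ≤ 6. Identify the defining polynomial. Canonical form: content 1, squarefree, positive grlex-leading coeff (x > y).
2*x^2 - 2*x*y + 2*y^2 - 3*x

(a) The degree is 2 — no degree-1 curve has this shape.
(b) Checking where it meets the axes: it crosses the x-axis at the gridline x = 0; it meets the y-axis at y = 0 (among the integer gridlines).
(c) Solving for integer coefficients yields p as stated.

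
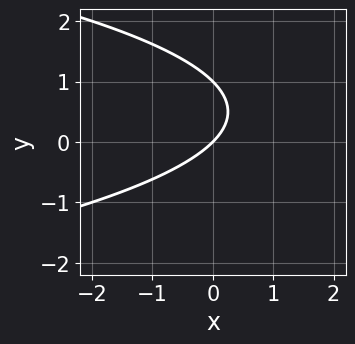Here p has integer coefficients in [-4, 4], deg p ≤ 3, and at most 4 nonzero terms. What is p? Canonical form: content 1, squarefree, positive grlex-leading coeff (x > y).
y^2 + x - y

(a) deg p = 2. No degree-1 curve has this shape.
(b) Checking where it meets the axes: one x-axis crossing is at x = 0; among the integer gridlines, it crosses the y-axis at y ∈ {0, 1}.
(c) These observations pin down the coefficients.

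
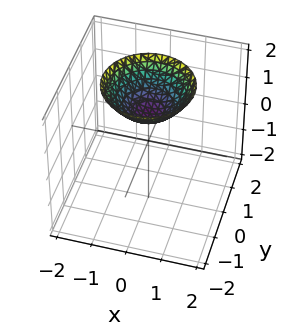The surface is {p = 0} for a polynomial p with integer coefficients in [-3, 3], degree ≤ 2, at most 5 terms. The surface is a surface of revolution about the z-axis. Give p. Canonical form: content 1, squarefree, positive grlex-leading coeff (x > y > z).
2*x^2 + 2*y^2 - 3*z + 3

First, degree: a generic line meets the surface in up to 2 points, so deg p = 2.
Next, symmetry: every cross-section ⟂ z is a circle, so x, y appear only via x² + y².
Next, from the visible intercepts: a circular section at z = 2 has radius between 1 and 2; no x-intercept at any integer in the box.
Finally, assembling these constraints gives the stated polynomial. Check: (0, 0, 1) on the z-axis lies on the surface, and p(0, 0, 1) = 0. ✓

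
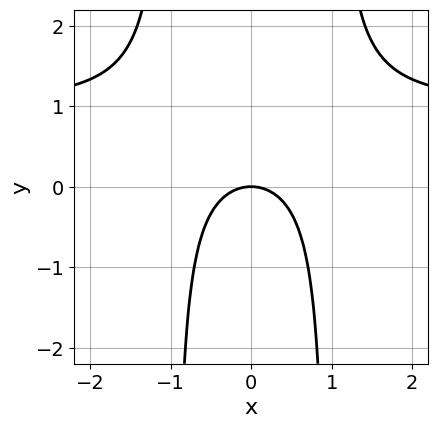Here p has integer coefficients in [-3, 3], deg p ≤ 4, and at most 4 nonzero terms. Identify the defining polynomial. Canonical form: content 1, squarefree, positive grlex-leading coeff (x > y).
1. The degree is 3 — no degree-2 curve has this shape.
2. Symmetries: the x ↦ −x reflection is a symmetry, so x appears only in even powers.
3. Checking where it meets the axes: it crosses the x-axis at the gridline x = 0; it meets the y-axis at y = 0 (among the integer gridlines).
4. Assembling these constraints gives the stated polynomial.

x^2*y - x^2 - y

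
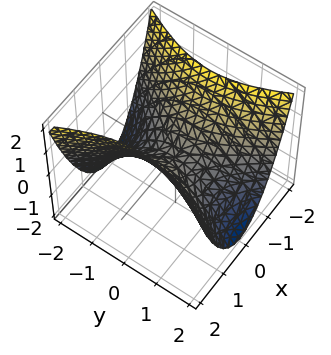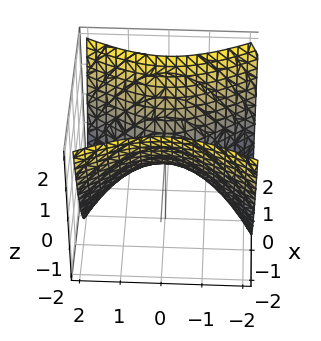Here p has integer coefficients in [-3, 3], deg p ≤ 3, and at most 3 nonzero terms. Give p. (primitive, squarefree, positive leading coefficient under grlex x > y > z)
First, degree: a hyperbolic paraboloid; a quadric, so deg p = 2.
Next, symmetries: the y ↦ −y reflection is a symmetry, so y appears only in even powers; mirror symmetry x ↦ −x ⇒ only even powers of x.
Next, from the axis intercepts and sections: it meets the y-axis at y = 0 (among the integer gridlines); one z-axis crossing is at z = 0; one x-axis crossing is at x = 0.
Finally, assembling these constraints gives the stated polynomial.

2*x^2 - y^2 - 2*z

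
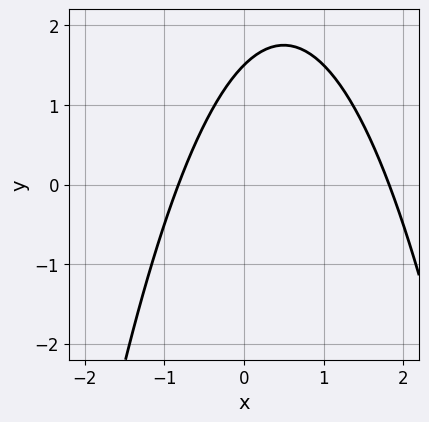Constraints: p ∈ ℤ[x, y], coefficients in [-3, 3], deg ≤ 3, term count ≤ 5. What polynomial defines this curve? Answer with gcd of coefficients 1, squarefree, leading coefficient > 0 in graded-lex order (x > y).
2*x^2 - 2*x + 2*y - 3

First, degree: a generic line meets the curve in up to 2 points, so deg p = 2.
Finally, solving for integer coefficients yields p as stated.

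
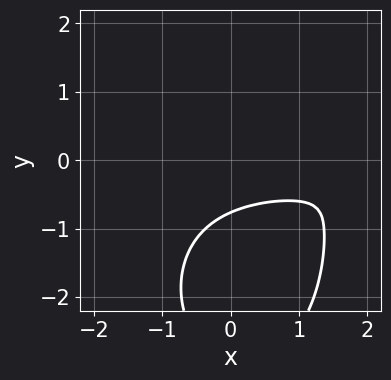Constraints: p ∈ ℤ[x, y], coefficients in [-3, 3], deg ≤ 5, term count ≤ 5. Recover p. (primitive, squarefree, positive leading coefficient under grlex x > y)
2*x^2*y^2 + y^4 + 3*y^3 + 2*x*y + 1

Degree: a generic line meets the curve in up to 4 points, so deg p = 4.
From the axis intercepts and sections: the curve avoids every integer x-axis point in the box.
Matching integer coefficients to the picture gives p.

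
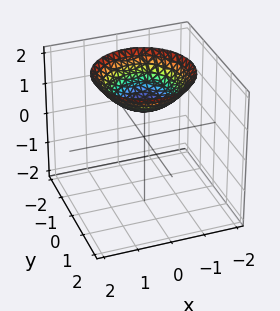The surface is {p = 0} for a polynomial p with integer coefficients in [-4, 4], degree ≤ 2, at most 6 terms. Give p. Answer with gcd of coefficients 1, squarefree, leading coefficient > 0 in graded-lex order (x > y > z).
x^2 + y^2 - 2*z + 2

The degree is 2 — a generic line meets the surface in up to 2 points.
By symmetry, the surface is invariant under rotation about z: p = q(x² + y², z).
From the visible intercepts: no x-intercept at any integer in the box; it crosses the z-axis at the gridline z = 1.
Solving for integer coefficients yields p as stated.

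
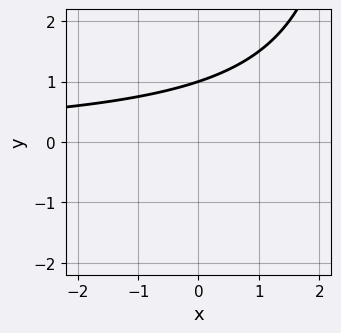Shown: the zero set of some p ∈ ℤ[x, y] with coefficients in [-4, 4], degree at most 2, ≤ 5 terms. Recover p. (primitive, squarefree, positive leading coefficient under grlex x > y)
The degree is 2 — a generic line meets the curve in up to 2 points.
Reading off the gridlines: no x-intercept at any integer in the box; one y-axis crossing is at y = 1.
The integer polynomial consistent with all of this is the stated p.

x*y - 3*y + 3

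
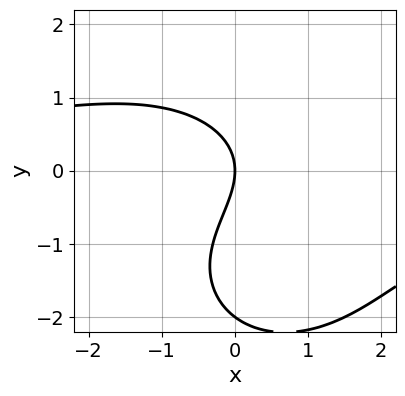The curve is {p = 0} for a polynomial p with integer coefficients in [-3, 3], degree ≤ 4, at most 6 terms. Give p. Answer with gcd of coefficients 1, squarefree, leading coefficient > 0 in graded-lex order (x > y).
x^2*y + y^3 + 2*y^2 + 3*x

(a) deg p = 3. A generic line meets the curve in up to 3 points.
(b) Observable constraints: one x-axis crossing is at x = 0; among the integer gridlines, it crosses the y-axis at y ∈ {-2, 0}.
(c) Matching integer coefficients to the picture gives p.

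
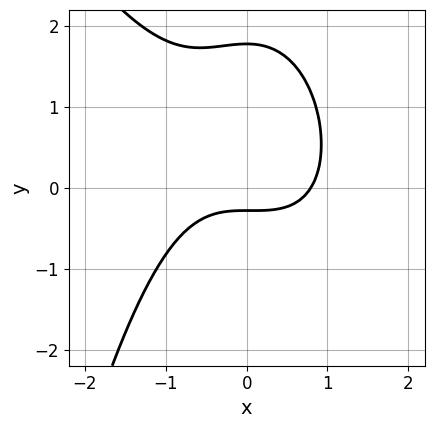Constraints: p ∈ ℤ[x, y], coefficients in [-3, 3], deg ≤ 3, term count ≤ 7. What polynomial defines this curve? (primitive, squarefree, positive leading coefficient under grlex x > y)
deg p = 3. No degree-2 curve has this shape.
Putting this together gives p.

2*x^3 + x^2*y + 2*y^2 - 3*y - 1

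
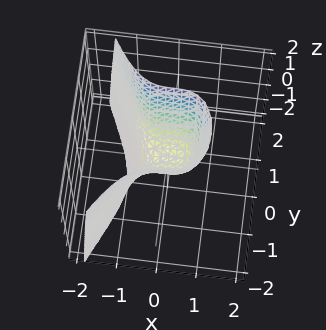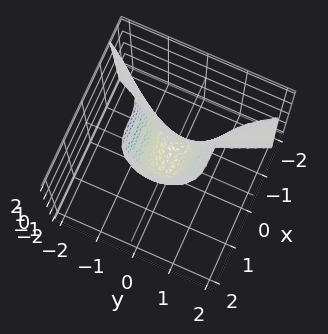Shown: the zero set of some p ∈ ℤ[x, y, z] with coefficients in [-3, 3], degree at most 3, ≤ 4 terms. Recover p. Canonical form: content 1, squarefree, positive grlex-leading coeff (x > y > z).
2*x^3 + 2*y^2 - z

1. The degree is 3 — no degree-2 surface has this shape.
2. Reading off the gridlines: it meets the y-axis at y = 0 (among the integer gridlines); it meets the x-axis at x = 0 (among the integer gridlines).
3. Solving for integer coefficients yields p as stated.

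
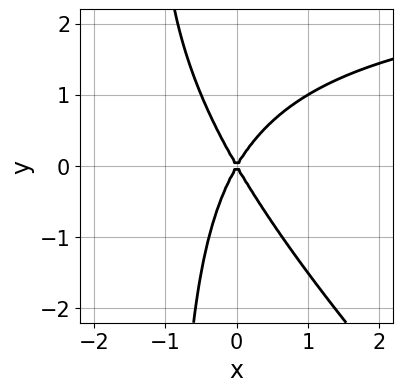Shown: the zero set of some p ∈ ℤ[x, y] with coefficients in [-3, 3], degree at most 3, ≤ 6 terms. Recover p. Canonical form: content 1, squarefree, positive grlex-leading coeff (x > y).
(a) deg p = 3.
(b) From the visible intercepts: one y-axis crossing is at y = 0; it meets the x-axis at x = 0 (among the integer gridlines).
(c) Together with the visible shape, these determine p as stated.

x^2*y + x*y^2 - 3*x^2 + y^2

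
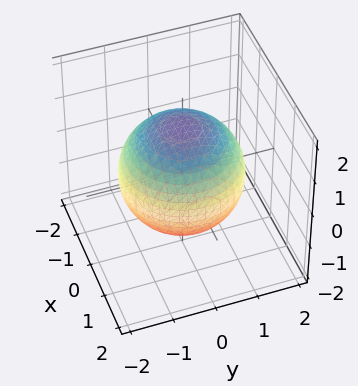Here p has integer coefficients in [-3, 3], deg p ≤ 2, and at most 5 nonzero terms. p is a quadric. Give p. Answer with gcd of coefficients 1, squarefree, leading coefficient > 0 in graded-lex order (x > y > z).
x^2 + y^2 + z^2 - 2

First, degree: a closed, bounded, convex surface; a quadric, so deg p = 2.
Next, symmetries: the z-axis is an axis of rotation, so x and y enter only as x² + y²; it's symmetric under z → −z, forcing even powers of z.
Next, against the integer gridlines: a circular section at z = 0 has radius between 1 and 2.
Finally, the integer polynomial consistent with all of this is the stated p.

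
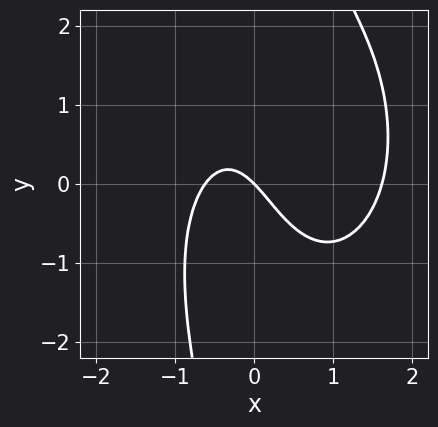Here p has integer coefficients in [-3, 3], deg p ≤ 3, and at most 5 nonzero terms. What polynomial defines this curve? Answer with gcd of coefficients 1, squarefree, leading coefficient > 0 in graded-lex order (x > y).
deg p = 3. The shape is more complex than any degree-2 curve.
Observable constraints: one x-axis crossing is at x = 0; it crosses the y-axis at the gridline y = 0.
The integer polynomial consistent with all of this is the stated p.

2*x^3 + x*y^2 - 2*x^2 - 2*x - 2*y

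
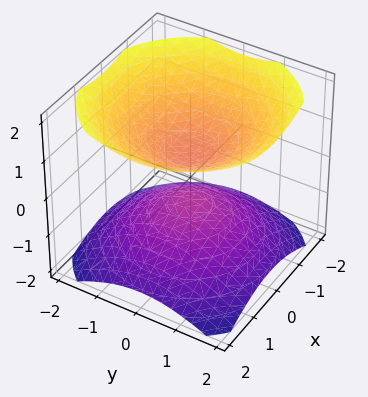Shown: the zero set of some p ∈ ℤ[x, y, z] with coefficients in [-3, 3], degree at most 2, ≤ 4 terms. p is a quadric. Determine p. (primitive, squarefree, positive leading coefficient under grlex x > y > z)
2*x^2 + 2*y^2 - 3*z^2 + 1

The picture has 2 separate pieces.
Degree: two separate bowl-shaped sheets opening away from each other; a quadric, so deg p = 2.
Symmetry: the z-axis is an axis of rotation, so x and y enter only as x² + y²; it's symmetric under z → −z, forcing even powers of z.
Against the integer gridlines: it misses every integer gridline on the y-axis; a circular section at z = -1 has radius exactly 1; no x-intercept at any integer in the box.
Assembling these constraints gives the stated polynomial.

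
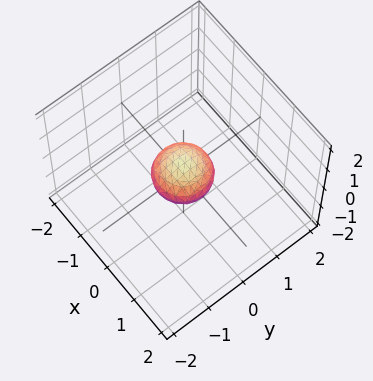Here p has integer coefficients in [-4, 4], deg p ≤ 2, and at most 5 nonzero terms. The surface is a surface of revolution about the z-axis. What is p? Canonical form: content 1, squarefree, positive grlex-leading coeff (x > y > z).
(a) The degree is 2 — a generic line meets the surface in up to 2 points.
(b) Symmetries: rotational symmetry about the z-axis ⇒ p depends on x, y only through x² + y².
(c) Against the integer gridlines: a circular section at z = 0 has radius between 0 and 1.
(d) Matching integer coefficients to the picture gives p.

2*x^2 + 2*y^2 + 3*z^2 - 1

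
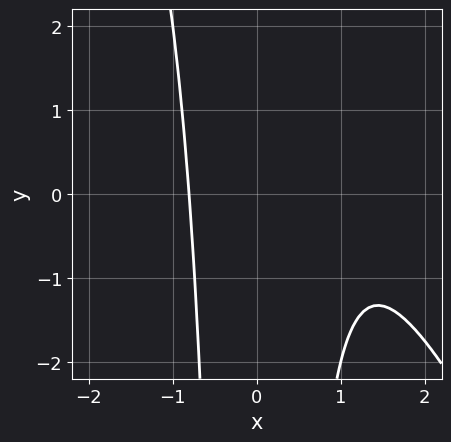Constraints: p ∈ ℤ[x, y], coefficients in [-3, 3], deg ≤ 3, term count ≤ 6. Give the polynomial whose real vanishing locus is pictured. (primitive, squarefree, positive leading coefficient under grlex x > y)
deg p = 3.
Reading off the gridlines: the curve avoids every integer y-axis point in the box.
Solving for integer coefficients yields p as stated.

2*x^3 + x^2*y - 3*x^2 + 3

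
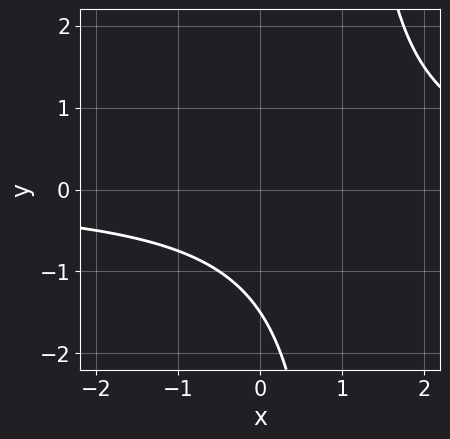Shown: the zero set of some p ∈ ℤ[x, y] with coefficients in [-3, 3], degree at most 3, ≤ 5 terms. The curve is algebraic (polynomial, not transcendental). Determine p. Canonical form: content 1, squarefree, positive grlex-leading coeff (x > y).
1. Degree: a generic line meets the curve in up to 2 points, so deg p = 2.
2. Observable constraints: no x-intercept at any integer in the box.
3. Fitting integer coefficients to these (and the overall shape) gives p.

2*x*y - 2*y - 3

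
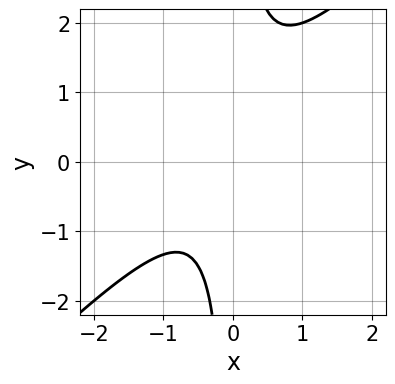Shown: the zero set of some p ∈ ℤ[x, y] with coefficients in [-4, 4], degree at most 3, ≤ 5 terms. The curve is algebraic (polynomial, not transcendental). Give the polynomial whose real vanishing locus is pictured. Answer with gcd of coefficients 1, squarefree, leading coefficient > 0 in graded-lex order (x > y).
1. The degree is 2 — no degree-1 curve has this shape.
2. Observable constraints: no x-intercept at any integer in the box; it misses every integer gridline on the y-axis.
3. Fitting integer coefficients to these (and the overall shape) gives p.

3*x^2 - 3*x*y + x + 2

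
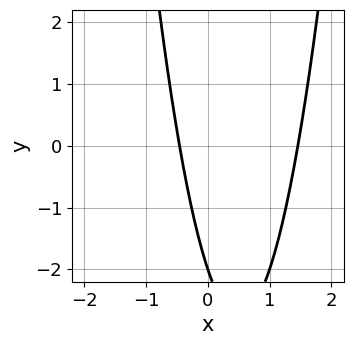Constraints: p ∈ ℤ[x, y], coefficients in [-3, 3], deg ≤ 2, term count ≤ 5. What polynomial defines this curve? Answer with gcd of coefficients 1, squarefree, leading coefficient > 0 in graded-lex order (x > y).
3*x^2 - 3*x - y - 2

First, degree: the shape is more complex than any degree-1 curve, so deg p = 2.
Next, from the visible intercepts: it meets the y-axis at y = -2 (among the integer gridlines).
Finally, fitting integer coefficients to these (and the overall shape) gives p.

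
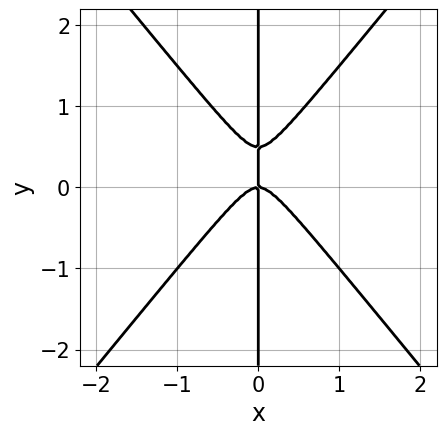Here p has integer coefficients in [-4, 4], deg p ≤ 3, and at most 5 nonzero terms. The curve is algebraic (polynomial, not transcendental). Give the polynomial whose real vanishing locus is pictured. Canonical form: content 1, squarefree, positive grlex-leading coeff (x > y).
(a) Degree: no degree-2 curve has this shape, so deg p = 3.
(b) From the visible intercepts: the visible y-axis segment lies entirely on the curve; it meets the x-axis at x = 0 (among the integer gridlines).
(c) Together with the visible shape, these determine p as stated.

3*x^3 - 2*x*y^2 + x*y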